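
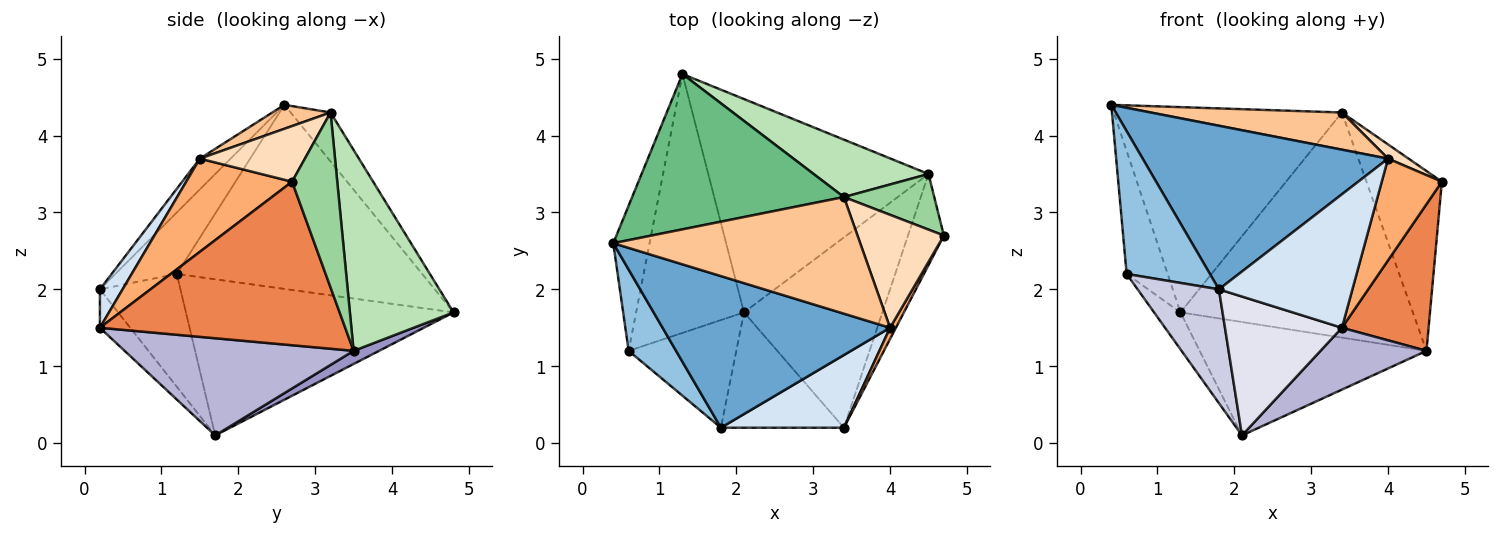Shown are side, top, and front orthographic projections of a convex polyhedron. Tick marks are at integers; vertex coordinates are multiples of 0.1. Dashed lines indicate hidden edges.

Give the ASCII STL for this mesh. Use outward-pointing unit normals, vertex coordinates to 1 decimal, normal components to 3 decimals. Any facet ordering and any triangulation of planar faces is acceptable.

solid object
 facet normal -0.092 -0.730 0.677
  outer loop
   vertex 4.0 1.5 3.7
   vertex 0.4 2.6 4.4
   vertex 1.8 0.2 2.0
  endloop
 endfacet
 facet normal -0.540 -0.731 0.416
  outer loop
   vertex 0.6 1.2 2.2
   vertex 1.8 0.2 2.0
   vertex 0.4 2.6 4.4
  endloop
 endfacet
 facet normal -0.968 0.162 -0.191
  outer loop
   vertex 0.6 1.2 2.2
   vertex 0.4 2.6 4.4
   vertex 1.3 4.8 1.7
  endloop
 endfacet
 facet normal 0.148 -0.869 0.473
  outer loop
   vertex 3.4 0.2 1.5
   vertex 4.0 1.5 3.7
   vertex 1.8 0.2 2.0
  endloop
 endfacet
 facet normal 0.923 -0.326 -0.203
  outer loop
   vertex 3.4 0.2 1.5
   vertex 4.5 3.5 1.2
   vertex 4.7 2.7 3.4
  endloop
 endfacet
 facet normal 0.868 -0.493 0.054
  outer loop
   vertex 3.4 0.2 1.5
   vertex 4.7 2.7 3.4
   vertex 4.0 1.5 3.7
  endloop
 endfacet
 facet normal 0.092 -0.302 0.949
  outer loop
   vertex 3.4 3.2 4.3
   vertex 0.4 2.6 4.4
   vertex 4.0 1.5 3.7
  endloop
 endfacet
 facet normal 0.538 -0.105 0.836
  outer loop
   vertex 3.4 3.2 4.3
   vertex 4.0 1.5 3.7
   vertex 4.7 2.7 3.4
  endloop
 endfacet
 facet normal -0.138 0.790 0.598
  outer loop
   vertex 3.4 3.2 4.3
   vertex 1.3 4.8 1.7
   vertex 0.4 2.6 4.4
  endloop
 endfacet
 facet normal 0.496 0.829 0.256
  outer loop
   vertex 3.4 3.2 4.3
   vertex 4.7 2.7 3.4
   vertex 4.5 3.5 1.2
  endloop
 endfacet
 facet normal 0.397 0.889 0.227
  outer loop
   vertex 3.4 3.2 4.3
   vertex 4.5 3.5 1.2
   vertex 1.3 4.8 1.7
  endloop
 endfacet
 facet normal -0.820 0.081 -0.567
  outer loop
   vertex 2.1 1.7 0.1
   vertex 0.6 1.2 2.2
   vertex 1.3 4.8 1.7
  endloop
 endfacet
 facet normal 0.053 0.469 -0.882
  outer loop
   vertex 2.1 1.7 0.1
   vertex 1.3 4.8 1.7
   vertex 4.5 3.5 1.2
  endloop
 endfacet
 facet normal 0.555 -0.257 -0.791
  outer loop
   vertex 2.1 1.7 0.1
   vertex 4.5 3.5 1.2
   vertex 3.4 0.2 1.5
  endloop
 endfacet
 facet normal -0.584 -0.590 -0.558
  outer loop
   vertex 2.1 1.7 0.1
   vertex 1.8 0.2 2.0
   vertex 0.6 1.2 2.2
  endloop
 endfacet
 facet normal -0.196 -0.754 -0.627
  outer loop
   vertex 2.1 1.7 0.1
   vertex 3.4 0.2 1.5
   vertex 1.8 0.2 2.0
  endloop
 endfacet
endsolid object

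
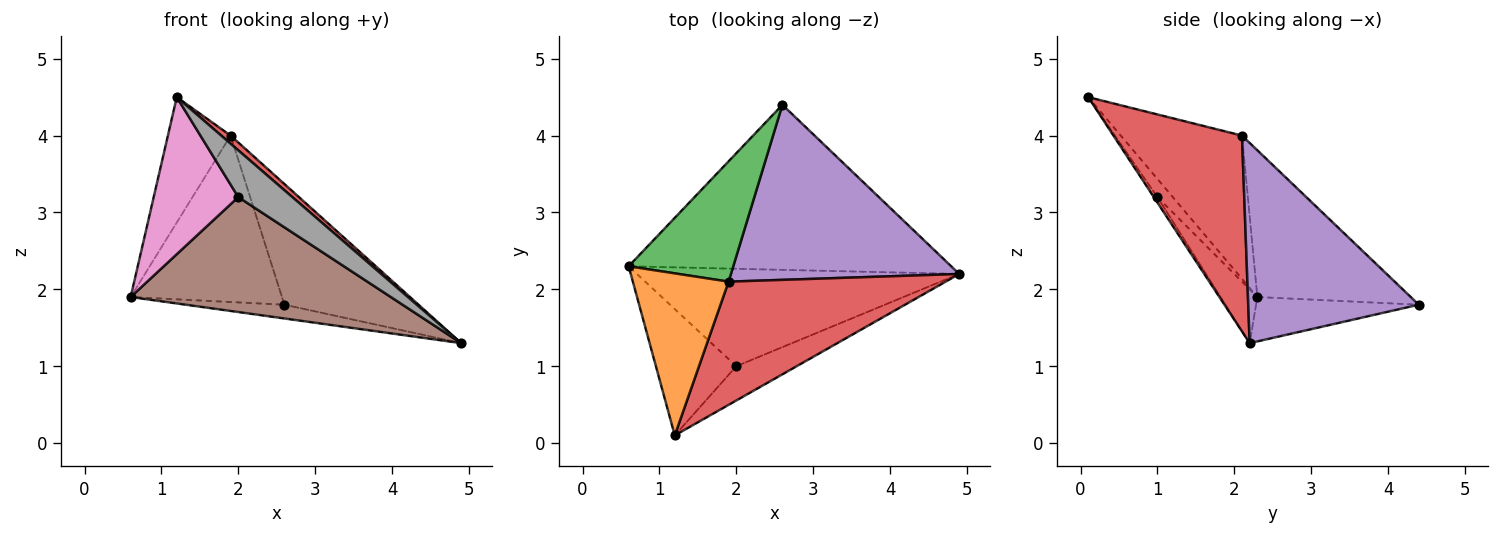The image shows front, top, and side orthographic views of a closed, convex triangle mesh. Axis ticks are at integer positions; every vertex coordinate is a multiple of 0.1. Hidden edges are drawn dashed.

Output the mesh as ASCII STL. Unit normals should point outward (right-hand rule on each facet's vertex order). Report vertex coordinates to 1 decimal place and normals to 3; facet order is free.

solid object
 facet normal -0.136 0.082 -0.987
  outer loop
   vertex 2.6 4.4 1.8
   vertex 4.9 2.2 1.3
   vertex 0.6 2.3 1.9
  endloop
 endfacet
 facet normal -0.764 0.395 0.510
  outer loop
   vertex 1.9 2.1 4.0
   vertex 0.6 2.3 1.9
   vertex 1.2 0.1 4.5
  endloop
 endfacet
 facet normal -0.635 0.626 0.453
  outer loop
   vertex 1.9 2.1 4.0
   vertex 2.6 4.4 1.8
   vertex 0.6 2.3 1.9
  endloop
 endfacet
 facet normal 0.669 -0.049 0.742
  outer loop
   vertex 1.9 2.1 4.0
   vertex 1.2 0.1 4.5
   vertex 4.9 2.2 1.3
  endloop
 endfacet
 facet normal 0.585 0.460 0.667
  outer loop
   vertex 1.9 2.1 4.0
   vertex 4.9 2.2 1.3
   vertex 2.6 4.4 1.8
  endloop
 endfacet
 facet normal -0.107 -0.758 -0.643
  outer loop
   vertex 2.0 1.0 3.2
   vertex 0.6 2.3 1.9
   vertex 4.9 2.2 1.3
  endloop
 endfacet
 facet normal -0.140 -0.772 -0.620
  outer loop
   vertex 2.0 1.0 3.2
   vertex 1.2 0.1 4.5
   vertex 0.6 2.3 1.9
  endloop
 endfacet
 facet normal -0.054 -0.805 -0.591
  outer loop
   vertex 2.0 1.0 3.2
   vertex 4.9 2.2 1.3
   vertex 1.2 0.1 4.5
  endloop
 endfacet
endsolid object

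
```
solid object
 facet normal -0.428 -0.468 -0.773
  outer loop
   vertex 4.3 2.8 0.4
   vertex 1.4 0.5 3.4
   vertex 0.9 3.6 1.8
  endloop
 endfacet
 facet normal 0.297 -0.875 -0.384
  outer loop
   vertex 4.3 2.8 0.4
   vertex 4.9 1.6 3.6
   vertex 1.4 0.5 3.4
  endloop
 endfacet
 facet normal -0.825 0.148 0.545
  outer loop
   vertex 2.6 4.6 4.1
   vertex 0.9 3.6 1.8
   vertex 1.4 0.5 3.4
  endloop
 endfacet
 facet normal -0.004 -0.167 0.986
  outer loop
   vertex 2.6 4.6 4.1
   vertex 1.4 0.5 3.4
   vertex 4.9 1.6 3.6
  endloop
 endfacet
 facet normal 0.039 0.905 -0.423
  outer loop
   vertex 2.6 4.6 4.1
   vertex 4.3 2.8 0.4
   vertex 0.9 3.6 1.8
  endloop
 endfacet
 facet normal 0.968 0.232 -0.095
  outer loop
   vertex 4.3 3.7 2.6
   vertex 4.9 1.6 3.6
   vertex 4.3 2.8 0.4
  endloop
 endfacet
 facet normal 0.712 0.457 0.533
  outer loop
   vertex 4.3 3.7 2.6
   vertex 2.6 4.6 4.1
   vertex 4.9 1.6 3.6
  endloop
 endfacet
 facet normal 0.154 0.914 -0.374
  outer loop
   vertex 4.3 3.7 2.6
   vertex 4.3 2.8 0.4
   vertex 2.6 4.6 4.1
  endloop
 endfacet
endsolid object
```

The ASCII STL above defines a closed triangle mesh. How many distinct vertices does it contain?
6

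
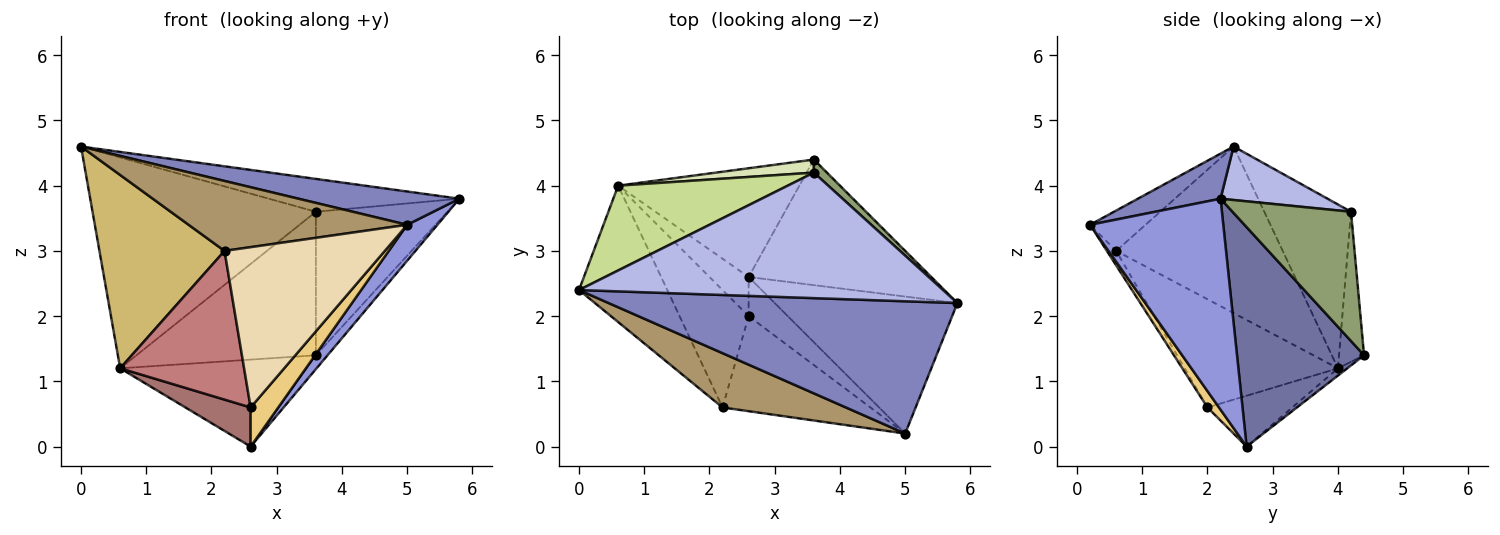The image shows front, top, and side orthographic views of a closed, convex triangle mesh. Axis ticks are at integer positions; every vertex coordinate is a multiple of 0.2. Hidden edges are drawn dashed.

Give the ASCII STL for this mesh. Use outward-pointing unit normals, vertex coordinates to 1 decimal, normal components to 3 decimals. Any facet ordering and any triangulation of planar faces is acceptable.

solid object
 facet normal 0.767 0.070 -0.638
  outer loop
   vertex 2.6 2.6 0.0
   vertex 3.6 4.4 1.4
   vertex 5.8 2.2 3.8
  endloop
 endfacet
 facet normal 0.124 -0.242 0.962
  outer loop
   vertex 5.0 0.2 3.4
   vertex 5.8 2.2 3.8
   vertex 0.0 2.4 4.6
  endloop
 endfacet
 facet normal 0.745 -0.169 -0.645
  outer loop
   vertex 5.0 0.2 3.4
   vertex 2.6 2.6 0.0
   vertex 5.8 2.2 3.8
  endloop
 endfacet
 facet normal 0.141 0.251 0.958
  outer loop
   vertex 3.6 4.2 3.6
   vertex 0.0 2.4 4.6
   vertex 5.8 2.2 3.8
  endloop
 endfacet
 facet normal 0.668 0.741 0.067
  outer loop
   vertex 3.6 4.2 3.6
   vertex 5.8 2.2 3.8
   vertex 3.6 4.4 1.4
  endloop
 endfacet
 facet normal -0.031 0.624 -0.780
  outer loop
   vertex 0.6 4.0 1.2
   vertex 3.6 4.4 1.4
   vertex 2.6 2.6 0.0
  endloop
 endfacet
 facet normal -0.339 0.873 0.351
  outer loop
   vertex 0.6 4.0 1.2
   vertex 0.0 2.4 4.6
   vertex 3.6 4.2 3.6
  endloop
 endfacet
 facet normal -0.138 0.986 0.090
  outer loop
   vertex 0.6 4.0 1.2
   vertex 3.6 4.2 3.6
   vertex 3.6 4.4 1.4
  endloop
 endfacet
 facet normal -0.197 -0.775 0.601
  outer loop
   vertex 2.2 0.6 3.0
   vertex 5.0 0.2 3.4
   vertex 0.0 2.4 4.6
  endloop
 endfacet
 facet normal -0.736 -0.553 -0.390
  outer loop
   vertex 2.2 0.6 3.0
   vertex 0.0 2.4 4.6
   vertex 0.6 4.0 1.2
  endloop
 endfacet
 facet normal 0.283 -0.678 -0.678
  outer loop
   vertex 2.6 2.0 0.6
   vertex 2.6 2.6 0.0
   vertex 5.0 0.2 3.4
  endloop
 endfacet
 facet normal -0.050 -0.859 -0.509
  outer loop
   vertex 2.6 2.0 0.6
   vertex 5.0 0.2 3.4
   vertex 2.2 0.6 3.0
  endloop
 endfacet
 facet normal -0.677 -0.521 -0.521
  outer loop
   vertex 2.6 2.0 0.6
   vertex 0.6 4.0 1.2
   vertex 2.6 2.6 0.0
  endloop
 endfacet
 facet normal -0.697 -0.563 -0.445
  outer loop
   vertex 2.6 2.0 0.6
   vertex 2.2 0.6 3.0
   vertex 0.6 4.0 1.2
  endloop
 endfacet
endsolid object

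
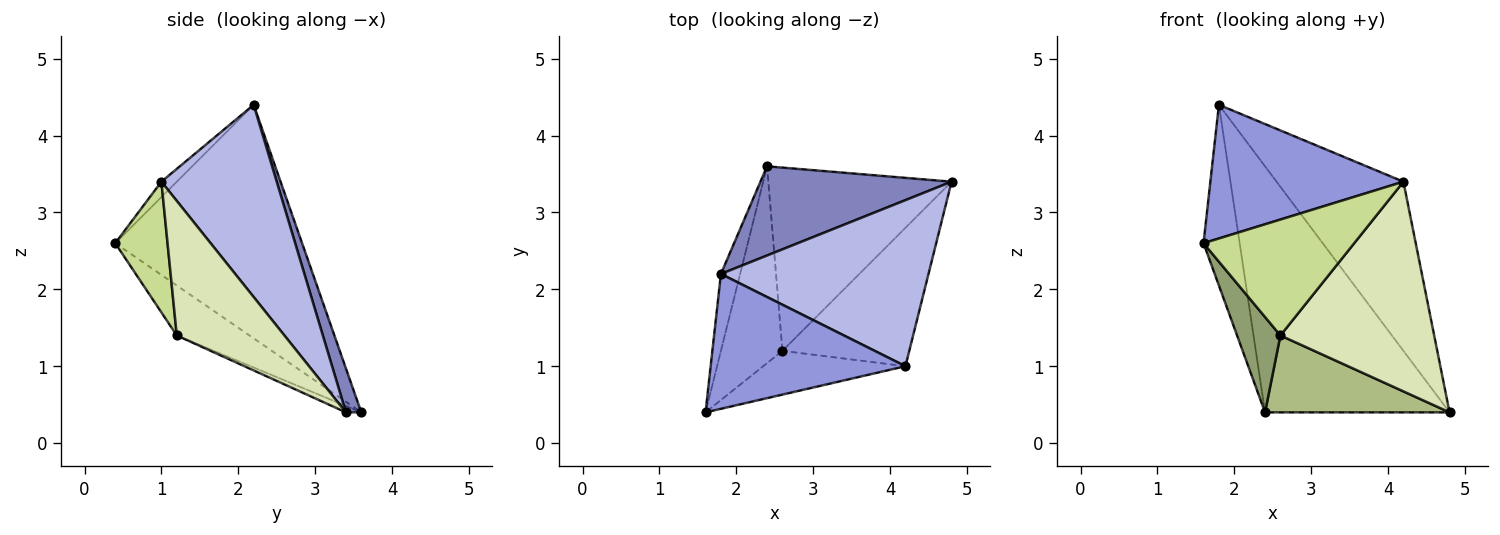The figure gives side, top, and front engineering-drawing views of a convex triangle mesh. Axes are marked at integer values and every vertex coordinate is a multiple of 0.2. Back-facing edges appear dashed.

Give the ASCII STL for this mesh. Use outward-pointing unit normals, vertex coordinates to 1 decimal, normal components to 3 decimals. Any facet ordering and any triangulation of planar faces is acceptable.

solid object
 facet normal -0.979 0.189 -0.081
  outer loop
   vertex 1.8 2.2 4.4
   vertex 2.4 3.6 0.4
   vertex 1.6 0.4 2.6
  endloop
 endfacet
 facet normal 0.078 0.937 0.340
  outer loop
   vertex 1.8 2.2 4.4
   vertex 4.8 3.4 0.4
   vertex 2.4 3.6 0.4
  endloop
 endfacet
 facet normal -0.056 -0.703 0.709
  outer loop
   vertex 4.2 1.0 3.4
   vertex 1.8 2.2 4.4
   vertex 1.6 0.4 2.6
  endloop
 endfacet
 facet normal 0.544 0.599 0.588
  outer loop
   vertex 4.2 1.0 3.4
   vertex 4.8 3.4 0.4
   vertex 1.8 2.2 4.4
  endloop
 endfacet
 facet normal -0.590 -0.352 -0.726
  outer loop
   vertex 2.6 1.2 1.4
   vertex 1.6 0.4 2.6
   vertex 2.4 3.6 0.4
  endloop
 endfacet
 facet normal -0.032 -0.387 -0.922
  outer loop
   vertex 2.6 1.2 1.4
   vertex 2.4 3.6 0.4
   vertex 4.8 3.4 0.4
  endloop
 endfacet
 facet normal 0.309 -0.890 -0.336
  outer loop
   vertex 2.6 1.2 1.4
   vertex 4.2 1.0 3.4
   vertex 1.6 0.4 2.6
  endloop
 endfacet
 facet normal 0.504 -0.721 -0.476
  outer loop
   vertex 2.6 1.2 1.4
   vertex 4.8 3.4 0.4
   vertex 4.2 1.0 3.4
  endloop
 endfacet
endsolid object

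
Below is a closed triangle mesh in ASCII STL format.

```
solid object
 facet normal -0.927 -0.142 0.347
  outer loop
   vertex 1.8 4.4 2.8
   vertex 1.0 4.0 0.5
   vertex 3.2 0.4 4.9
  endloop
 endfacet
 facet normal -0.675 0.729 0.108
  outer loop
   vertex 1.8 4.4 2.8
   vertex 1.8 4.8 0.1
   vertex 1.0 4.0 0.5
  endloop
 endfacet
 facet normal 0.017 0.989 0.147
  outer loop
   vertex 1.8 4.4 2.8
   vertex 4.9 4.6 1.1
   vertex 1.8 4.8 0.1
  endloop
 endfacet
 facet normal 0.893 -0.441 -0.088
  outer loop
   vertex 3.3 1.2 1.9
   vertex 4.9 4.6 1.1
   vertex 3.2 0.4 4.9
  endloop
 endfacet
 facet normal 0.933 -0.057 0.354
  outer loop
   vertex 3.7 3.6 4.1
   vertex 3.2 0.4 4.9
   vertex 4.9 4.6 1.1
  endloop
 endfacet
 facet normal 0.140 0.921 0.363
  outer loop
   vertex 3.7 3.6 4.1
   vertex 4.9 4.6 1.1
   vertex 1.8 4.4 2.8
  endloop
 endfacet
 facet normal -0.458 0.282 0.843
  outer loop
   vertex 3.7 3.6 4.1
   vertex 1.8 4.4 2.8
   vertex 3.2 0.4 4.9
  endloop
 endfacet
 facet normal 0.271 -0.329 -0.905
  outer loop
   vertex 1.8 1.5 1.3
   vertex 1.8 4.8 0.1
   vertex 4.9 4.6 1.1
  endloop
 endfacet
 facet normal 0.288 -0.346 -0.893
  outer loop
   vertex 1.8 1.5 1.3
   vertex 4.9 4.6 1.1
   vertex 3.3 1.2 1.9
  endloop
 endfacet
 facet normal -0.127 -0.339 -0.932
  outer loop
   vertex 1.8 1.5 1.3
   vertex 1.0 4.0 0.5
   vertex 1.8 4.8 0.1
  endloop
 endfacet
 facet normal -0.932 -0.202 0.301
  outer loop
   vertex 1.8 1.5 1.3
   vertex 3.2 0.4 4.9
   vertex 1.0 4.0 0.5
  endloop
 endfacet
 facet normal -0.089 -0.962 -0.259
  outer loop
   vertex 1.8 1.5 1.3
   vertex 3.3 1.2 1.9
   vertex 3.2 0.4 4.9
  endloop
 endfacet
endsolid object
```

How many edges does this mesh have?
18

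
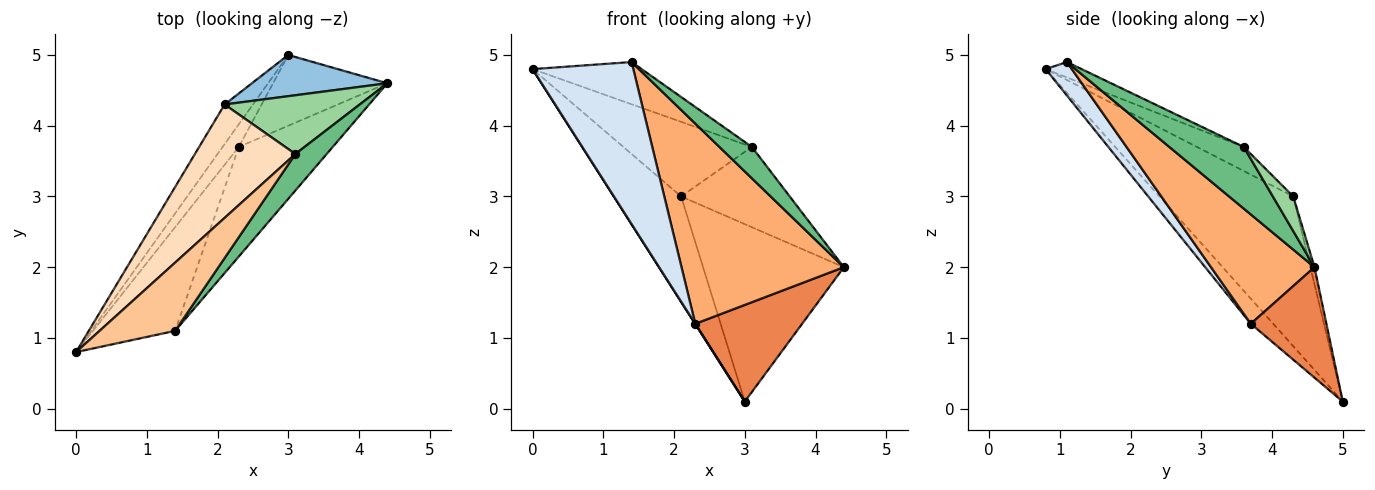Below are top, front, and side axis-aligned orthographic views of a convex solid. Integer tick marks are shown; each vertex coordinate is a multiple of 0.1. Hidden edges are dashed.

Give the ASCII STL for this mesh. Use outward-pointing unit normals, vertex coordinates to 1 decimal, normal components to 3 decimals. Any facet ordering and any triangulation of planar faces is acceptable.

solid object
 facet normal -0.881 0.443 -0.166
  outer loop
   vertex 2.1 4.3 3.0
   vertex 3.0 5.0 0.1
   vertex 0.0 0.8 4.8
  endloop
 endfacet
 facet normal -0.029 0.974 0.226
  outer loop
   vertex 2.1 4.3 3.0
   vertex 4.4 4.6 2.0
   vertex 3.0 5.0 0.1
  endloop
 endfacet
 facet normal -0.841 -0.006 -0.542
  outer loop
   vertex 2.3 3.7 1.2
   vertex 0.0 0.8 4.8
   vertex 3.0 5.0 0.1
  endloop
 endfacet
 facet normal 0.214 -0.823 -0.526
  outer loop
   vertex 2.3 3.7 1.2
   vertex 1.4 1.1 4.9
   vertex 0.0 0.8 4.8
  endloop
 endfacet
 facet normal 0.496 -0.701 -0.513
  outer loop
   vertex 2.3 3.7 1.2
   vertex 3.0 5.0 0.1
   vertex 4.4 4.6 2.0
  endloop
 endfacet
 facet normal 0.488 -0.766 -0.419
  outer loop
   vertex 2.3 3.7 1.2
   vertex 4.4 4.6 2.0
   vertex 1.4 1.1 4.9
  endloop
 endfacet
 facet normal -0.171 0.518 0.838
  outer loop
   vertex 3.1 3.6 3.7
   vertex 0.0 0.8 4.8
   vertex 1.4 1.1 4.9
  endloop
 endfacet
 facet normal -0.196 0.539 0.819
  outer loop
   vertex 3.1 3.6 3.7
   vertex 2.1 4.3 3.0
   vertex 0.0 0.8 4.8
  endloop
 endfacet
 facet normal 0.831 -0.362 0.422
  outer loop
   vertex 3.1 3.6 3.7
   vertex 1.4 1.1 4.9
   vertex 4.4 4.6 2.0
  endloop
 endfacet
 facet normal 0.150 0.798 0.584
  outer loop
   vertex 3.1 3.6 3.7
   vertex 4.4 4.6 2.0
   vertex 2.1 4.3 3.0
  endloop
 endfacet
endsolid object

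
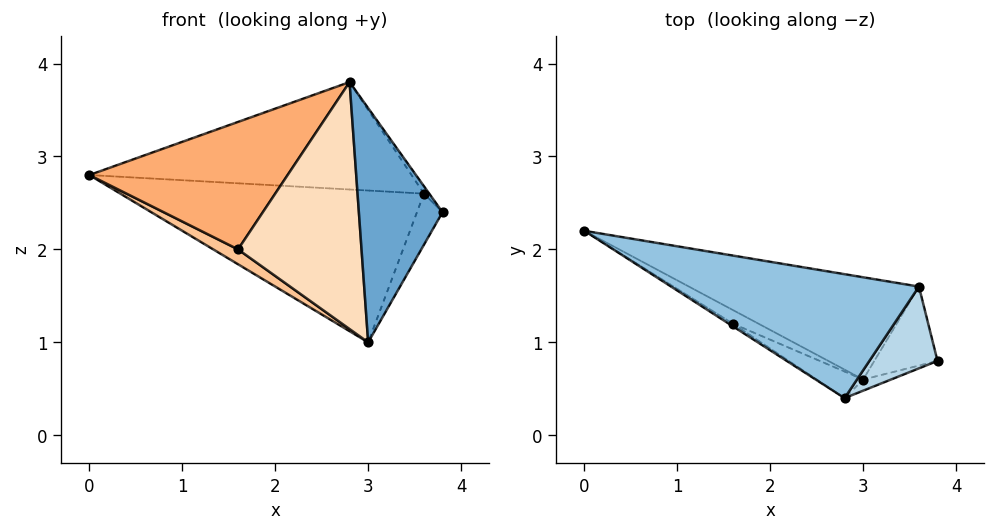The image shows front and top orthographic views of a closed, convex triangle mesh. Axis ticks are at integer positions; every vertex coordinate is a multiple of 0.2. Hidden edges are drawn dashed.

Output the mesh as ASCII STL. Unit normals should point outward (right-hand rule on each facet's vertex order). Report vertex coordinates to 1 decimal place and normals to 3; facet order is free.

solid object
 facet normal 0.316 -0.948 -0.045
  outer loop
   vertex 3.0 0.6 1.0
   vertex 3.8 0.8 2.4
   vertex 2.8 0.4 3.8
  endloop
 endfacet
 facet normal 0.149 0.648 0.747
  outer loop
   vertex 3.6 1.6 2.6
   vertex 0.0 2.2 2.8
   vertex 2.8 0.4 3.8
  endloop
 endfacet
 facet normal 0.805 0.054 0.591
  outer loop
   vertex 3.6 1.6 2.6
   vertex 2.8 0.4 3.8
   vertex 3.8 0.8 2.4
  endloop
 endfacet
 facet normal 0.107 0.825 -0.555
  outer loop
   vertex 3.6 1.6 2.6
   vertex 3.0 0.6 1.0
   vertex 0.0 2.2 2.8
  endloop
 endfacet
 facet normal 0.800 0.326 -0.504
  outer loop
   vertex 3.6 1.6 2.6
   vertex 3.8 0.8 2.4
   vertex 3.0 0.6 1.0
  endloop
 endfacet
 facet normal -0.536 -0.844 -0.018
  outer loop
   vertex 1.6 1.2 2.0
   vertex 2.8 0.4 3.8
   vertex 0.0 2.2 2.8
  endloop
 endfacet
 facet normal -0.624 -0.576 -0.528
  outer loop
   vertex 1.6 1.2 2.0
   vertex 0.0 2.2 2.8
   vertex 3.0 0.6 1.0
  endloop
 endfacet
 facet normal -0.449 -0.888 -0.096
  outer loop
   vertex 1.6 1.2 2.0
   vertex 3.0 0.6 1.0
   vertex 2.8 0.4 3.8
  endloop
 endfacet
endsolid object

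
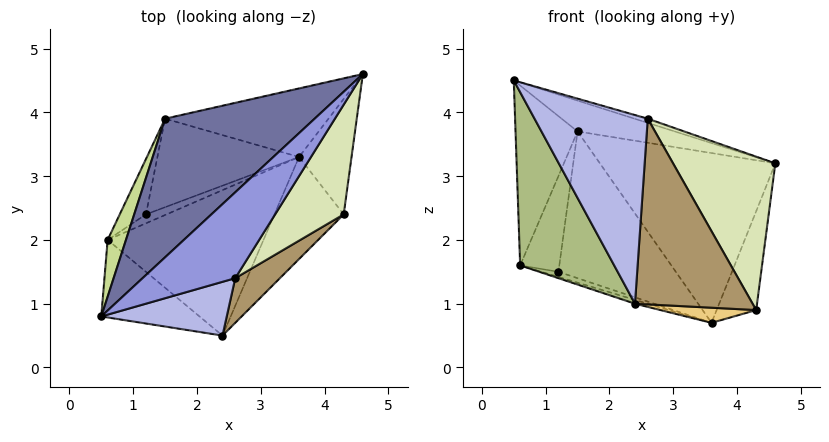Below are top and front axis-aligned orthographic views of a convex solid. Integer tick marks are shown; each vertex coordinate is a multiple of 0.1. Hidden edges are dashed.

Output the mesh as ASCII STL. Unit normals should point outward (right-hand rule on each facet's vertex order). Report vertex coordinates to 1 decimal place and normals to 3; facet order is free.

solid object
 facet normal 0.108 0.216 0.970
  outer loop
   vertex 1.5 3.9 3.7
   vertex 0.5 0.8 4.5
   vertex 4.6 4.6 3.2
  endloop
 endfacet
 facet normal -0.260 0.895 -0.361
  outer loop
   vertex 1.5 3.9 3.7
   vertex 4.6 4.6 3.2
   vertex 3.6 3.3 0.7
  endloop
 endfacet
 facet normal 0.262 0.047 0.964
  outer loop
   vertex 2.6 1.4 3.9
   vertex 4.6 4.6 3.2
   vertex 0.5 0.8 4.5
  endloop
 endfacet
 facet normal 0.333 -0.907 0.258
  outer loop
   vertex 2.6 1.4 3.9
   vertex 0.5 0.8 4.5
   vertex 2.4 0.5 1.0
  endloop
 endfacet
 facet normal -0.297 0.025 -0.954
  outer loop
   vertex 0.6 2.0 1.6
   vertex 3.6 3.3 0.7
   vertex 2.4 0.5 1.0
  endloop
 endfacet
 facet normal -0.668 -0.679 -0.304
  outer loop
   vertex 0.6 2.0 1.6
   vertex 2.4 0.5 1.0
   vertex 0.5 0.8 4.5
  endloop
 endfacet
 facet normal -0.938 0.330 0.104
  outer loop
   vertex 0.6 2.0 1.6
   vertex 0.5 0.8 4.5
   vertex 1.5 3.9 3.7
  endloop
 endfacet
 facet normal 0.833 -0.450 0.322
  outer loop
   vertex 4.3 2.4 0.9
   vertex 4.6 4.6 3.2
   vertex 2.6 1.4 3.9
  endloop
 endfacet
 facet normal 0.702 -0.693 0.167
  outer loop
   vertex 4.3 2.4 0.9
   vertex 2.6 1.4 3.9
   vertex 2.4 0.5 1.0
  endloop
 endfacet
 facet normal 0.725 0.448 -0.523
  outer loop
   vertex 4.3 2.4 0.9
   vertex 3.6 3.3 0.7
   vertex 4.6 4.6 3.2
  endloop
 endfacet
 facet normal 0.094 -0.146 -0.985
  outer loop
   vertex 4.3 2.4 0.9
   vertex 2.4 0.5 1.0
   vertex 3.6 3.3 0.7
  endloop
 endfacet
 facet normal -0.442 0.768 -0.463
  outer loop
   vertex 1.2 2.4 1.5
   vertex 1.5 3.9 3.7
   vertex 3.6 3.3 0.7
  endloop
 endfacet
 facet normal -0.429 0.448 -0.784
  outer loop
   vertex 1.2 2.4 1.5
   vertex 3.6 3.3 0.7
   vertex 0.6 2.0 1.6
  endloop
 endfacet
 facet normal -0.551 0.722 -0.417
  outer loop
   vertex 1.2 2.4 1.5
   vertex 0.6 2.0 1.6
   vertex 1.5 3.9 3.7
  endloop
 endfacet
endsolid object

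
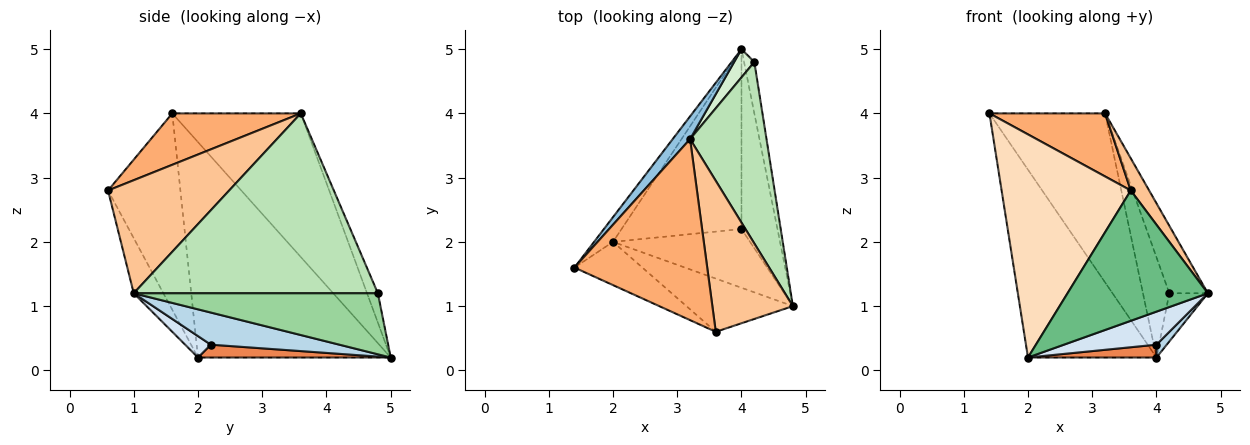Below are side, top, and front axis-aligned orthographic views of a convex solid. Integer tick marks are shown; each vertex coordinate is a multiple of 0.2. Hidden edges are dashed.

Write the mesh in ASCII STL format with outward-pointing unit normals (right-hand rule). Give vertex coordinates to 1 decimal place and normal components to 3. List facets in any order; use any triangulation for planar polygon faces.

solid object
 facet normal -0.830 0.553 -0.073
  outer loop
   vertex 2.0 2.0 0.2
   vertex 1.4 1.6 4.0
   vertex 4.0 5.0 0.2
  endloop
 endfacet
 facet normal -0.740 0.666 0.090
  outer loop
   vertex 3.2 3.6 4.0
   vertex 4.0 5.0 0.2
   vertex 1.4 1.6 4.0
  endloop
 endfacet
 facet normal 0.665 -0.053 -0.745
  outer loop
   vertex 4.0 2.2 0.4
   vertex 4.0 5.0 0.2
   vertex 4.8 1.0 1.2
  endloop
 endfacet
 facet normal 0.135 -0.486 -0.864
  outer loop
   vertex 4.0 2.2 0.4
   vertex 4.8 1.0 1.2
   vertex 2.0 2.0 0.2
  endloop
 endfacet
 facet normal 0.106 -0.071 -0.992
  outer loop
   vertex 4.0 2.2 0.4
   vertex 2.0 2.0 0.2
   vertex 4.0 5.0 0.2
  endloop
 endfacet
 facet normal 0.343 -0.309 0.887
  outer loop
   vertex 3.6 0.6 2.8
   vertex 3.2 3.6 4.0
   vertex 1.4 1.6 4.0
  endloop
 endfacet
 facet normal 0.808 -0.122 0.576
  outer loop
   vertex 3.6 0.6 2.8
   vertex 4.8 1.0 1.2
   vertex 3.2 3.6 4.0
  endloop
 endfacet
 facet normal -0.482 -0.860 -0.167
  outer loop
   vertex 3.6 0.6 2.8
   vertex 1.4 1.6 4.0
   vertex 2.0 2.0 0.2
  endloop
 endfacet
 facet normal -0.192 -0.909 -0.371
  outer loop
   vertex 3.6 0.6 2.8
   vertex 2.0 2.0 0.2
   vertex 4.8 1.0 1.2
  endloop
 endfacet
 facet normal 0.974 0.154 -0.164
  outer loop
   vertex 4.2 4.8 1.2
   vertex 4.8 1.0 1.2
   vertex 4.0 5.0 0.2
  endloop
 endfacet
 facet normal 0.911 0.144 0.387
  outer loop
   vertex 4.2 4.8 1.2
   vertex 3.2 3.6 4.0
   vertex 4.8 1.0 1.2
  endloop
 endfacet
 facet normal -0.367 0.895 0.252
  outer loop
   vertex 4.2 4.8 1.2
   vertex 4.0 5.0 0.2
   vertex 3.2 3.6 4.0
  endloop
 endfacet
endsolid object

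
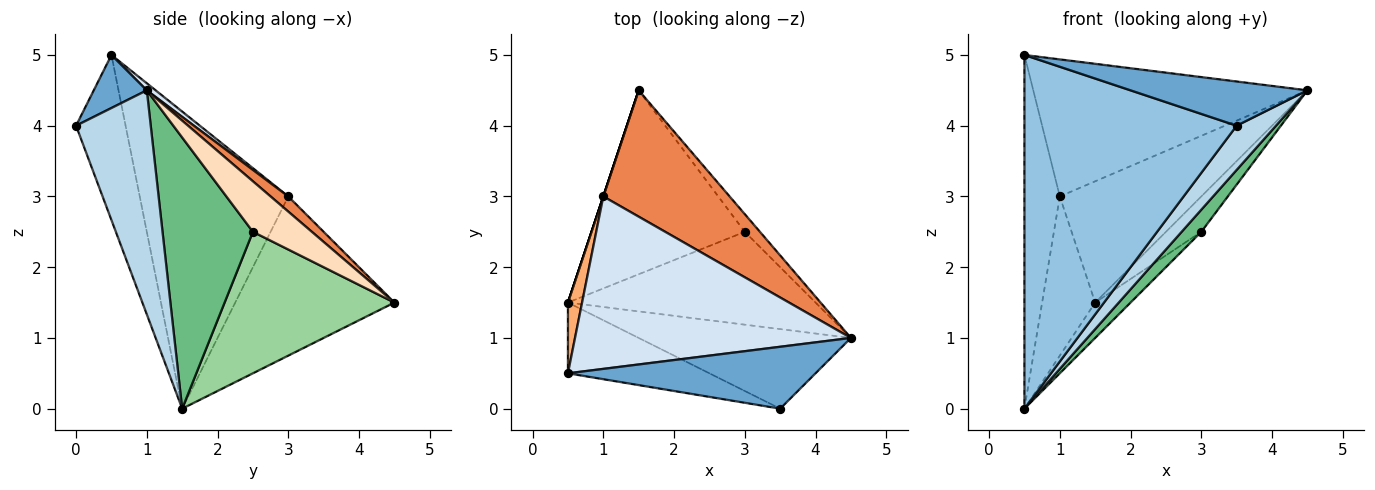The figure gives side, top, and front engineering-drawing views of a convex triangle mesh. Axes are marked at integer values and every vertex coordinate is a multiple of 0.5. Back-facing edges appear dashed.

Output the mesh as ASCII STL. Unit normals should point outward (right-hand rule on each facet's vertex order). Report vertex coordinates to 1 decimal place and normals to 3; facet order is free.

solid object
 facet normal 0.172 -0.573 0.802
  outer loop
   vertex 3.5 0.0 4.0
   vertex 4.5 1.0 4.5
   vertex 0.5 0.5 5.0
  endloop
 endfacet
 facet normal -0.223 -0.956 -0.191
  outer loop
   vertex 3.5 0.0 4.0
   vertex 0.5 0.5 5.0
   vertex 0.5 1.5 0.0
  endloop
 endfacet
 facet normal 0.678 -0.357 -0.642
  outer loop
   vertex 3.5 0.0 4.0
   vertex 0.5 1.5 0.0
   vertex 4.5 1.0 4.5
  endloop
 endfacet
 facet normal 0.020 0.622 0.783
  outer loop
   vertex 1.0 3.0 3.0
   vertex 0.5 0.5 5.0
   vertex 4.5 1.0 4.5
  endloop
 endfacet
 facet normal 0.086 0.690 0.719
  outer loop
   vertex 1.0 3.0 3.0
   vertex 4.5 1.0 4.5
   vertex 1.5 4.5 1.5
  endloop
 endfacet
 facet normal -0.972 0.231 0.046
  outer loop
   vertex 1.0 3.0 3.0
   vertex 0.5 1.5 0.0
   vertex 0.5 0.5 5.0
  endloop
 endfacet
 facet normal -0.949 0.316 0.000
  outer loop
   vertex 1.0 3.0 3.0
   vertex 1.5 4.5 1.5
   vertex 0.5 1.5 0.0
  endloop
 endfacet
 facet normal 0.830 0.498 -0.249
  outer loop
   vertex 3.0 2.5 2.5
   vertex 1.5 4.5 1.5
   vertex 4.5 1.0 4.5
  endloop
 endfacet
 facet normal 0.729 -0.159 -0.666
  outer loop
   vertex 3.0 2.5 2.5
   vertex 4.5 1.0 4.5
   vertex 0.5 1.5 0.0
  endloop
 endfacet
 facet normal 0.672 0.140 -0.728
  outer loop
   vertex 3.0 2.5 2.5
   vertex 0.5 1.5 0.0
   vertex 1.5 4.5 1.5
  endloop
 endfacet
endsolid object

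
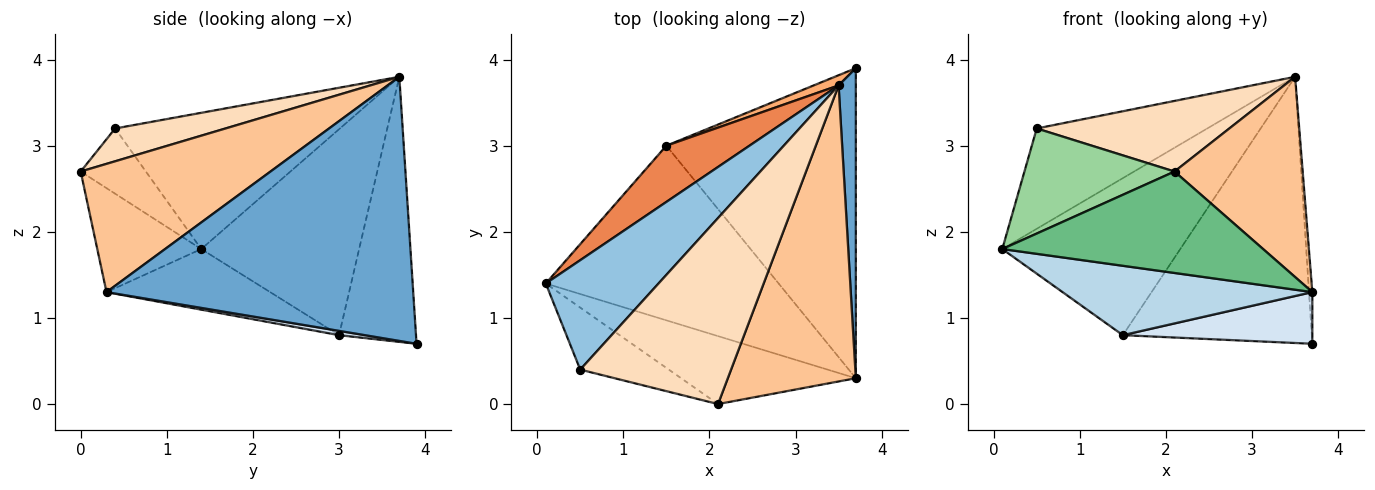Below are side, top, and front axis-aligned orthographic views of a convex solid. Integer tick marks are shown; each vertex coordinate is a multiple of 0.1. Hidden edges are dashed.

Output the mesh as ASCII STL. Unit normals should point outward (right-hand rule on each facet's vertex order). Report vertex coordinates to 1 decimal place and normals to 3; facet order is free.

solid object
 facet normal 0.998 0.011 0.065
  outer loop
   vertex 3.5 3.7 3.8
   vertex 3.7 0.3 1.3
   vertex 3.7 3.9 0.7
  endloop
 endfacet
 facet normal -0.665 0.505 0.550
  outer loop
   vertex 0.5 0.4 3.2
   vertex 3.5 3.7 3.8
   vertex 0.1 1.4 1.8
  endloop
 endfacet
 facet normal -0.235 -0.359 -0.903
  outer loop
   vertex 1.5 3.0 0.8
   vertex 3.7 0.3 1.3
   vertex 0.1 1.4 1.8
  endloop
 endfacet
 facet normal 0.022 -0.164 -0.986
  outer loop
   vertex 1.5 3.0 0.8
   vertex 3.7 3.9 0.7
   vertex 3.7 0.3 1.3
  endloop
 endfacet
 facet normal -0.641 0.723 0.259
  outer loop
   vertex 1.5 3.0 0.8
   vertex 0.1 1.4 1.8
   vertex 3.5 3.7 3.8
  endloop
 endfacet
 facet normal -0.377 0.926 0.035
  outer loop
   vertex 1.5 3.0 0.8
   vertex 3.5 3.7 3.8
   vertex 3.7 3.9 0.7
  endloop
 endfacet
 facet normal 0.639 -0.431 0.637
  outer loop
   vertex 2.1 0.0 2.7
   vertex 3.7 0.3 1.3
   vertex 3.5 3.7 3.8
  endloop
 endfacet
 facet normal 0.199 -0.348 0.916
  outer loop
   vertex 2.1 0.0 2.7
   vertex 3.5 3.7 3.8
   vertex 0.5 0.4 3.2
  endloop
 endfacet
 facet normal -0.314 -0.789 -0.528
  outer loop
   vertex 2.1 0.0 2.7
   vertex 0.1 1.4 1.8
   vertex 3.7 0.3 1.3
  endloop
 endfacet
 facet normal -0.350 -0.807 -0.476
  outer loop
   vertex 2.1 0.0 2.7
   vertex 0.5 0.4 3.2
   vertex 0.1 1.4 1.8
  endloop
 endfacet
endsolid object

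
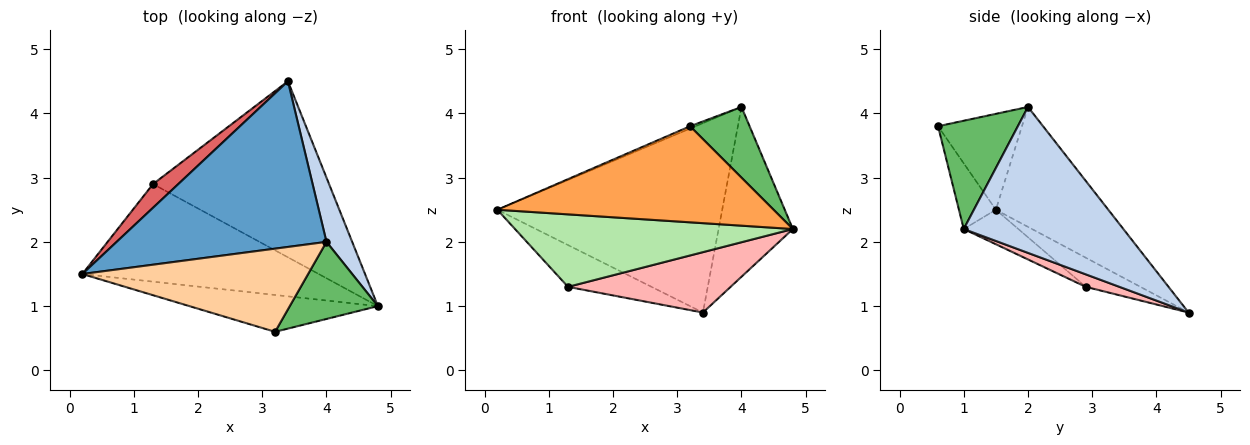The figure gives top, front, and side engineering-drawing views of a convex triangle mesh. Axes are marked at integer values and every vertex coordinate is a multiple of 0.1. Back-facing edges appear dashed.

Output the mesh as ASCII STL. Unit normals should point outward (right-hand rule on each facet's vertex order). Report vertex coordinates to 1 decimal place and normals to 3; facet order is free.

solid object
 facet normal -0.352 0.704 0.616
  outer loop
   vertex 4.0 2.0 4.1
   vertex 3.4 4.5 0.9
   vertex 0.2 1.5 2.5
  endloop
 endfacet
 facet normal 0.895 0.417 0.158
  outer loop
   vertex 4.0 2.0 4.1
   vertex 4.8 1.0 2.2
   vertex 3.4 4.5 0.9
  endloop
 endfacet
 facet normal -0.124 -0.926 -0.355
  outer loop
   vertex 3.2 0.6 3.8
   vertex 0.2 1.5 2.5
   vertex 4.8 1.0 2.2
  endloop
 endfacet
 facet normal -0.391 0.026 0.920
  outer loop
   vertex 3.2 0.6 3.8
   vertex 4.0 2.0 4.1
   vertex 0.2 1.5 2.5
  endloop
 endfacet
 facet normal 0.671 -0.501 0.546
  outer loop
   vertex 3.2 0.6 3.8
   vertex 4.8 1.0 2.2
   vertex 4.0 2.0 4.1
  endloop
 endfacet
 facet normal -0.116 -0.592 -0.797
  outer loop
   vertex 1.3 2.9 1.3
   vertex 4.8 1.0 2.2
   vertex 0.2 1.5 2.5
  endloop
 endfacet
 facet normal -0.494 0.756 0.429
  outer loop
   vertex 1.3 2.9 1.3
   vertex 0.2 1.5 2.5
   vertex 3.4 4.5 0.9
  endloop
 endfacet
 facet normal 0.067 -0.324 -0.944
  outer loop
   vertex 1.3 2.9 1.3
   vertex 3.4 4.5 0.9
   vertex 4.8 1.0 2.2
  endloop
 endfacet
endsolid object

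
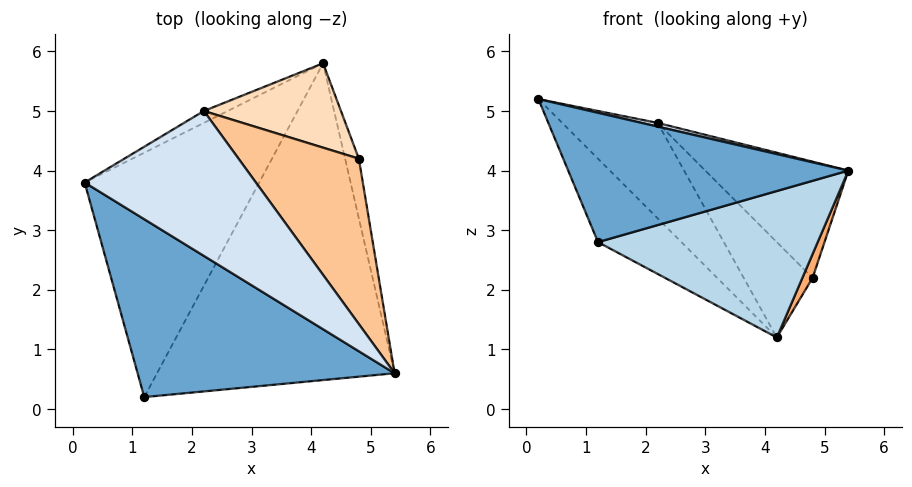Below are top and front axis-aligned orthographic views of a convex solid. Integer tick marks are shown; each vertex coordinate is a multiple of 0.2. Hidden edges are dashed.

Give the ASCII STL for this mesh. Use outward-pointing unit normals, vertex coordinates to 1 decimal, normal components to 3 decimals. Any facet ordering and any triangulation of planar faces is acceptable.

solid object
 facet normal -0.173 -0.579 0.797
  outer loop
   vertex 1.2 0.2 2.8
   vertex 5.4 0.6 4.0
   vertex 0.2 3.8 5.2
  endloop
 endfacet
 facet normal -0.742 0.217 -0.634
  outer loop
   vertex 1.2 0.2 2.8
   vertex 0.2 3.8 5.2
   vertex 4.2 5.8 1.2
  endloop
 endfacet
 facet normal 0.287 -0.402 -0.870
  outer loop
   vertex 1.2 0.2 2.8
   vertex 4.2 5.8 1.2
   vertex 5.4 0.6 4.0
  endloop
 endfacet
 facet normal 0.210 -0.025 0.977
  outer loop
   vertex 2.2 5.0 4.8
   vertex 0.2 3.8 5.2
   vertex 5.4 0.6 4.0
  endloop
 endfacet
 facet normal -0.527 0.843 -0.105
  outer loop
   vertex 2.2 5.0 4.8
   vertex 4.2 5.8 1.2
   vertex 0.2 3.8 5.2
  endloop
 endfacet
 facet normal 0.487 -0.324 -0.811
  outer loop
   vertex 4.8 4.2 2.2
   vertex 5.4 0.6 4.0
   vertex 4.2 5.8 1.2
  endloop
 endfacet
 facet normal 0.705 0.408 0.580
  outer loop
   vertex 4.8 4.2 2.2
   vertex 2.2 5.0 4.8
   vertex 5.4 0.6 4.0
  endloop
 endfacet
 facet normal 0.666 0.559 0.494
  outer loop
   vertex 4.8 4.2 2.2
   vertex 4.2 5.8 1.2
   vertex 2.2 5.0 4.8
  endloop
 endfacet
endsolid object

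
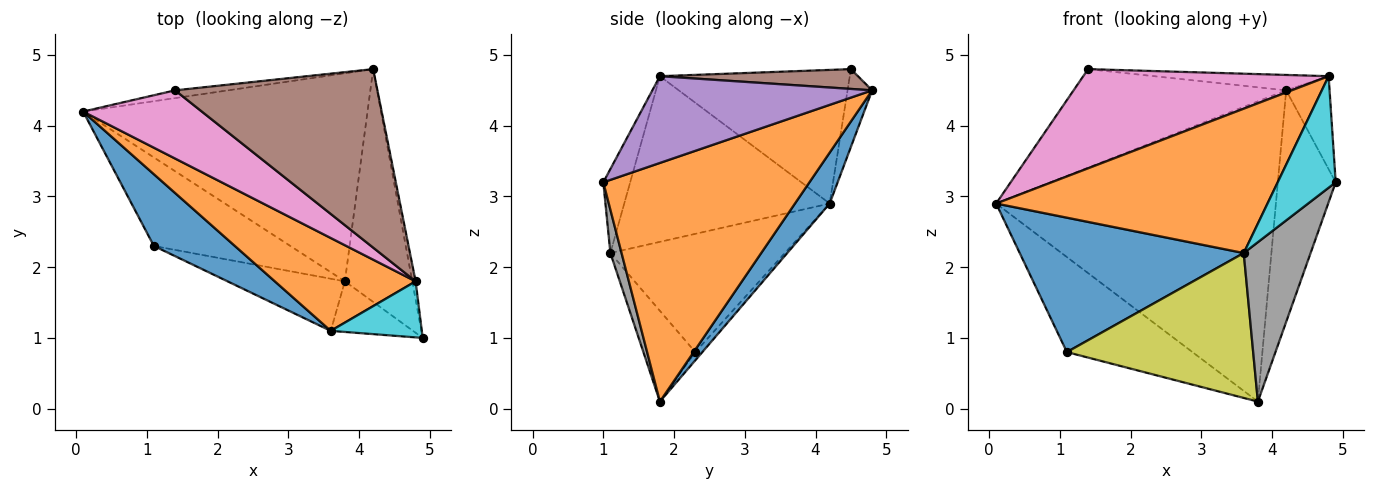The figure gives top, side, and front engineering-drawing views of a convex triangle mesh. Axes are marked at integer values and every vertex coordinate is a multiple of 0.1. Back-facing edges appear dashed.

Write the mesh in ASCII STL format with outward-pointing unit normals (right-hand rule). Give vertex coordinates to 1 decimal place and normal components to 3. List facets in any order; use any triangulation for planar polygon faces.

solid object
 facet normal 0.102 0.818 -0.567
  outer loop
   vertex 3.8 1.8 0.1
   vertex 0.1 4.2 2.9
   vertex 4.2 4.8 4.5
  endloop
 endfacet
 facet normal 0.929 0.261 -0.262
  outer loop
   vertex 3.8 1.8 0.1
   vertex 4.2 4.8 4.5
   vertex 4.9 1.0 3.2
  endloop
 endfacet
 facet normal -0.114 0.990 -0.078
  outer loop
   vertex 1.4 4.5 4.8
   vertex 4.2 4.8 4.5
   vertex 0.1 4.2 2.9
  endloop
 endfacet
 facet normal -0.041 0.731 -0.681
  outer loop
   vertex 1.1 2.3 0.8
   vertex 0.1 4.2 2.9
   vertex 3.8 1.8 0.1
  endloop
 endfacet
 facet normal 0.980 0.194 -0.038
  outer loop
   vertex 4.8 1.8 4.7
   vertex 4.9 1.0 3.2
   vertex 4.2 4.8 4.5
  endloop
 endfacet
 facet normal 0.097 0.086 0.992
  outer loop
   vertex 4.8 1.8 4.7
   vertex 4.2 4.8 4.5
   vertex 1.4 4.5 4.8
  endloop
 endfacet
 facet normal -0.538 -0.695 0.478
  outer loop
   vertex 4.8 1.8 4.7
   vertex 1.4 4.5 4.8
   vertex 0.1 4.2 2.9
  endloop
 endfacet
 facet normal 0.157 -0.941 -0.299
  outer loop
   vertex 3.6 1.1 2.2
   vertex 3.8 1.8 0.1
   vertex 4.9 1.0 3.2
  endloop
 endfacet
 facet normal -0.253 -0.910 -0.328
  outer loop
   vertex 3.6 1.1 2.2
   vertex 1.1 2.3 0.8
   vertex 3.8 1.8 0.1
  endloop
 endfacet
 facet normal -0.383 -0.826 0.415
  outer loop
   vertex 3.6 1.1 2.2
   vertex 4.9 1.0 3.2
   vertex 4.8 1.8 4.7
  endloop
 endfacet
 facet normal -0.566 -0.727 0.388
  outer loop
   vertex 3.6 1.1 2.2
   vertex 0.1 4.2 2.9
   vertex 1.1 2.3 0.8
  endloop
 endfacet
 facet normal -0.537 -0.709 0.456
  outer loop
   vertex 3.6 1.1 2.2
   vertex 4.8 1.8 4.7
   vertex 0.1 4.2 2.9
  endloop
 endfacet
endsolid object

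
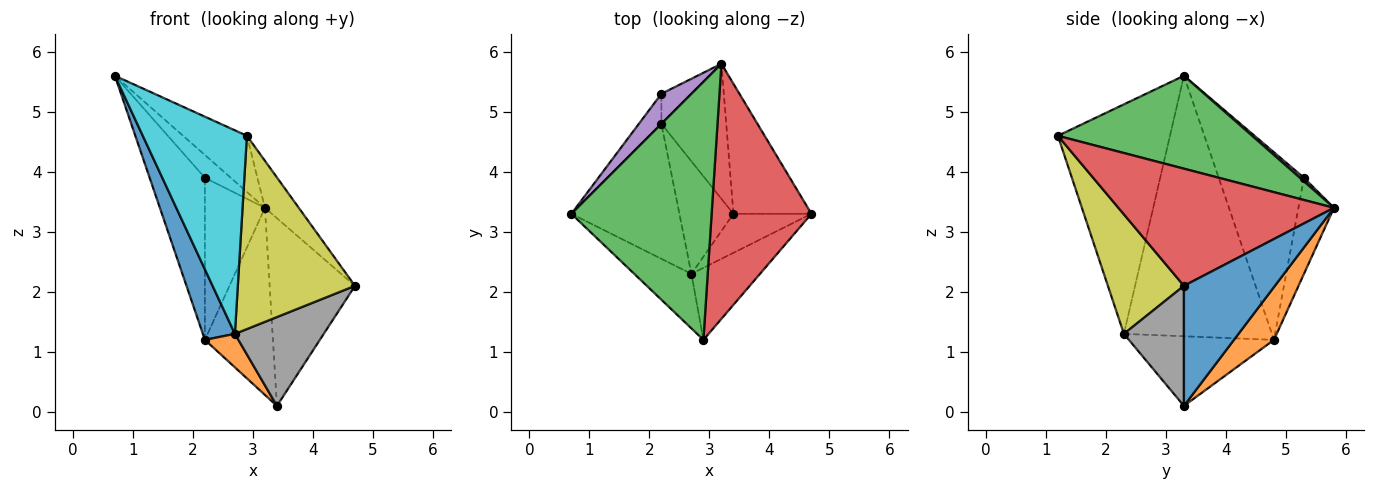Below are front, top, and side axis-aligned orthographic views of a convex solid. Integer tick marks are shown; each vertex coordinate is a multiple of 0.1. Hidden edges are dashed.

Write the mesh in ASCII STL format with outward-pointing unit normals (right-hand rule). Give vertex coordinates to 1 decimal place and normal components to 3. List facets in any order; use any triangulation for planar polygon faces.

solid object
 facet normal 0.659 0.618 -0.428
  outer loop
   vertex 3.4 3.3 0.1
   vertex 3.2 5.8 3.4
   vertex 4.7 3.3 2.1
  endloop
 endfacet
 facet normal 0.430 0.732 -0.528
  outer loop
   vertex 2.2 4.8 1.2
   vertex 3.2 5.8 3.4
   vertex 3.4 3.3 0.1
  endloop
 endfacet
 facet normal 0.543 0.179 0.820
  outer loop
   vertex 2.9 1.2 4.6
   vertex 3.2 5.8 3.4
   vertex 0.7 3.3 5.6
  endloop
 endfacet
 facet normal 0.756 0.119 0.644
  outer loop
   vertex 2.9 1.2 4.6
   vertex 4.7 3.3 2.1
   vertex 3.2 5.8 3.4
  endloop
 endfacet
 facet normal 0.095 0.602 0.793
  outer loop
   vertex 2.2 5.3 3.9
   vertex 0.7 3.3 5.6
   vertex 3.2 5.8 3.4
  endloop
 endfacet
 facet normal -0.835 0.541 -0.100
  outer loop
   vertex 2.2 5.3 3.9
   vertex 2.2 4.8 1.2
   vertex 0.7 3.3 5.6
  endloop
 endfacet
 facet normal -0.503 0.850 -0.157
  outer loop
   vertex 2.2 5.3 3.9
   vertex 3.2 5.8 3.4
   vertex 2.2 4.8 1.2
  endloop
 endfacet
 facet normal 0.526 -0.779 -0.342
  outer loop
   vertex 2.7 2.3 1.3
   vertex 3.4 3.3 0.1
   vertex 4.7 3.3 2.1
  endloop
 endfacet
 facet normal 0.520 -0.801 -0.298
  outer loop
   vertex 2.7 2.3 1.3
   vertex 4.7 3.3 2.1
   vertex 2.9 1.2 4.6
  endloop
 endfacet
 facet normal -0.721 -0.670 -0.180
  outer loop
   vertex 2.7 2.3 1.3
   vertex 2.9 1.2 4.6
   vertex 0.7 3.3 5.6
  endloop
 endfacet
 facet normal -0.906 -0.196 -0.376
  outer loop
   vertex 2.7 2.3 1.3
   vertex 0.7 3.3 5.6
   vertex 2.2 4.8 1.2
  endloop
 endfacet
 facet normal -0.777 -0.180 -0.603
  outer loop
   vertex 2.7 2.3 1.3
   vertex 2.2 4.8 1.2
   vertex 3.4 3.3 0.1
  endloop
 endfacet
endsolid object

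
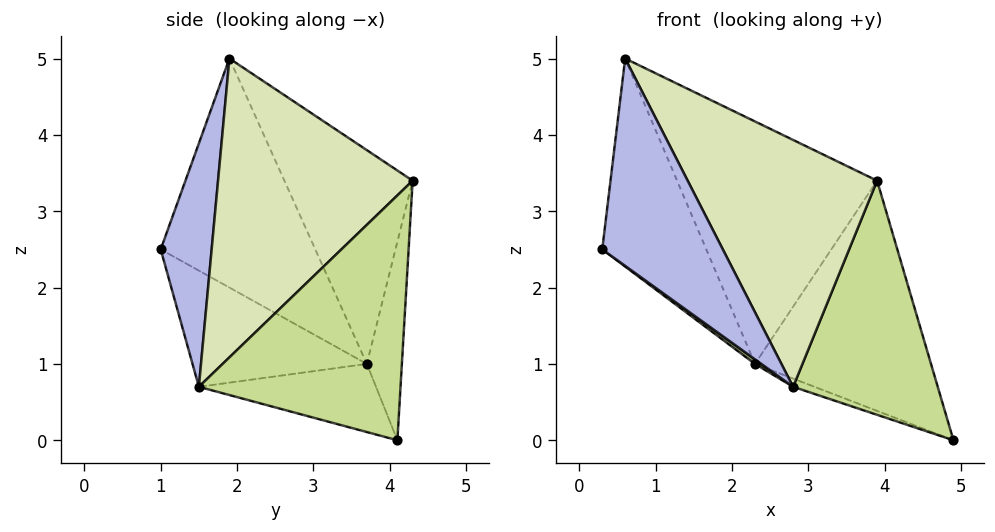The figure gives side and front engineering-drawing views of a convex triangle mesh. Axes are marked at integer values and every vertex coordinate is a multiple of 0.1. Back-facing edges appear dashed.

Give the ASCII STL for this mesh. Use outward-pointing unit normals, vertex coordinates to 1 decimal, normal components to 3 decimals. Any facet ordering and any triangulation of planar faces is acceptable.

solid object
 facet normal -0.194 0.974 -0.114
  outer loop
   vertex 2.3 3.7 1.0
   vertex 3.9 4.3 3.4
   vertex 4.9 4.1 0.0
  endloop
 endfacet
 facet normal -0.825 0.555 -0.101
  outer loop
   vertex 2.3 3.7 1.0
   vertex 0.3 1.0 2.5
   vertex 0.6 1.9 5.0
  endloop
 endfacet
 facet normal -0.534 0.833 0.148
  outer loop
   vertex 2.3 3.7 1.0
   vertex 0.6 1.9 5.0
   vertex 3.9 4.3 3.4
  endloop
 endfacet
 facet normal 0.374 -0.886 0.274
  outer loop
   vertex 2.8 1.5 0.7
   vertex 0.6 1.9 5.0
   vertex 0.3 1.0 2.5
  endloop
 endfacet
 facet normal -0.581 -0.021 -0.813
  outer loop
   vertex 2.8 1.5 0.7
   vertex 0.3 1.0 2.5
   vertex 2.3 3.7 1.0
  endloop
 endfacet
 facet normal -0.365 0.044 -0.930
  outer loop
   vertex 2.8 1.5 0.7
   vertex 2.3 3.7 1.0
   vertex 4.9 4.1 0.0
  endloop
 endfacet
 facet normal 0.784 -0.562 0.264
  outer loop
   vertex 2.8 1.5 0.7
   vertex 4.9 4.1 0.0
   vertex 3.9 4.3 3.4
  endloop
 endfacet
 facet normal 0.658 -0.640 0.396
  outer loop
   vertex 2.8 1.5 0.7
   vertex 3.9 4.3 3.4
   vertex 0.6 1.9 5.0
  endloop
 endfacet
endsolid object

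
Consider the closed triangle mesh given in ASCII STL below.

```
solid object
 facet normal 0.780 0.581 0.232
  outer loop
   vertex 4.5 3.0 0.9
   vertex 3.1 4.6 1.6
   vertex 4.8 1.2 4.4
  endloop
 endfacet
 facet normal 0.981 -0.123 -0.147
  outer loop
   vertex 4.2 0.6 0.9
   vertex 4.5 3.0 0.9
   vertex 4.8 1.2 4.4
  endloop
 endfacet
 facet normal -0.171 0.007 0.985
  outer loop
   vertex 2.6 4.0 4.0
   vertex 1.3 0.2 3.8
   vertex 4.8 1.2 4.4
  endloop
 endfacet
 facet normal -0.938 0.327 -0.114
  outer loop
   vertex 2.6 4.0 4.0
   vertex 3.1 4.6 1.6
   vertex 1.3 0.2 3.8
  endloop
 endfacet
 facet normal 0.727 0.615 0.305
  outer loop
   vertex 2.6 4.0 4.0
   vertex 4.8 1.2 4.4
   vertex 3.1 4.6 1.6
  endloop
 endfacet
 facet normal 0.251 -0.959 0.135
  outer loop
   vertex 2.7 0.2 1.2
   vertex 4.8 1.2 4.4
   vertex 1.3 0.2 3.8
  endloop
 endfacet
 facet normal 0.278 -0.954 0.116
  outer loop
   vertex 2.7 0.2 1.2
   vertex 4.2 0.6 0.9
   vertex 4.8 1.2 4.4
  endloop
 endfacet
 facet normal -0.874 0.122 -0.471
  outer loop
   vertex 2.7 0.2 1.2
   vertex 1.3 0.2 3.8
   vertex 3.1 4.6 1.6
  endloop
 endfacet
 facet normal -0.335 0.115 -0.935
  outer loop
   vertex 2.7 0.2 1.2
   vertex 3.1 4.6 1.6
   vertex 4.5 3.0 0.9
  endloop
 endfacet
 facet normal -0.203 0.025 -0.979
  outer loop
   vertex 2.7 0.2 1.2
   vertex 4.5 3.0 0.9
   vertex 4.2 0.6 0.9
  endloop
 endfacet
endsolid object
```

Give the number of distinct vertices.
7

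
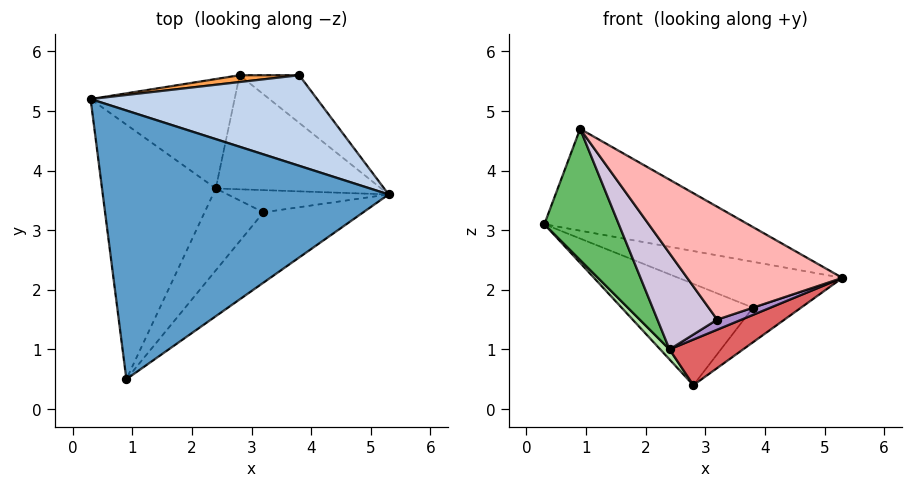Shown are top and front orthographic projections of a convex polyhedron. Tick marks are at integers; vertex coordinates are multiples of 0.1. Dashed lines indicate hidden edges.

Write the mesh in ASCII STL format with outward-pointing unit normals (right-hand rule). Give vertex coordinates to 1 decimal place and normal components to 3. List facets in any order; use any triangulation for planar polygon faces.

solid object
 facet normal 0.271 0.341 0.900
  outer loop
   vertex 0.9 0.5 4.7
   vertex 5.3 3.6 2.2
   vertex 0.3 5.2 3.1
  endloop
 endfacet
 facet normal 0.292 0.432 0.853
  outer loop
   vertex 3.8 5.6 1.7
   vertex 0.3 5.2 3.1
   vertex 5.3 3.6 2.2
  endloop
 endfacet
 facet normal -0.087 0.994 0.067
  outer loop
   vertex 3.8 5.6 1.7
   vertex 2.8 5.6 0.4
   vertex 0.3 5.2 3.1
  endloop
 endfacet
 facet normal 0.725 0.404 -0.558
  outer loop
   vertex 3.8 5.6 1.7
   vertex 5.3 3.6 2.2
   vertex 2.8 5.6 0.4
  endloop
 endfacet
 facet normal -0.772 -0.291 -0.565
  outer loop
   vertex 2.4 3.7 1.0
   vertex 0.9 0.5 4.7
   vertex 0.3 5.2 3.1
  endloop
 endfacet
 facet normal -0.728 -0.063 -0.683
  outer loop
   vertex 2.4 3.7 1.0
   vertex 0.3 5.2 3.1
   vertex 2.8 5.6 0.4
  endloop
 endfacet
 facet normal 0.348 -0.348 -0.870
  outer loop
   vertex 2.4 3.7 1.0
   vertex 2.8 5.6 0.4
   vertex 5.3 3.6 2.2
  endloop
 endfacet
 facet normal 0.285 -0.814 -0.507
  outer loop
   vertex 3.2 3.3 1.5
   vertex 5.3 3.6 2.2
   vertex 0.9 0.5 4.7
  endloop
 endfacet
 facet normal 0.341 -0.388 -0.856
  outer loop
   vertex 3.2 3.3 1.5
   vertex 2.4 3.7 1.0
   vertex 5.3 3.6 2.2
  endloop
 endfacet
 facet normal 0.025 -0.761 -0.648
  outer loop
   vertex 3.2 3.3 1.5
   vertex 0.9 0.5 4.7
   vertex 2.4 3.7 1.0
  endloop
 endfacet
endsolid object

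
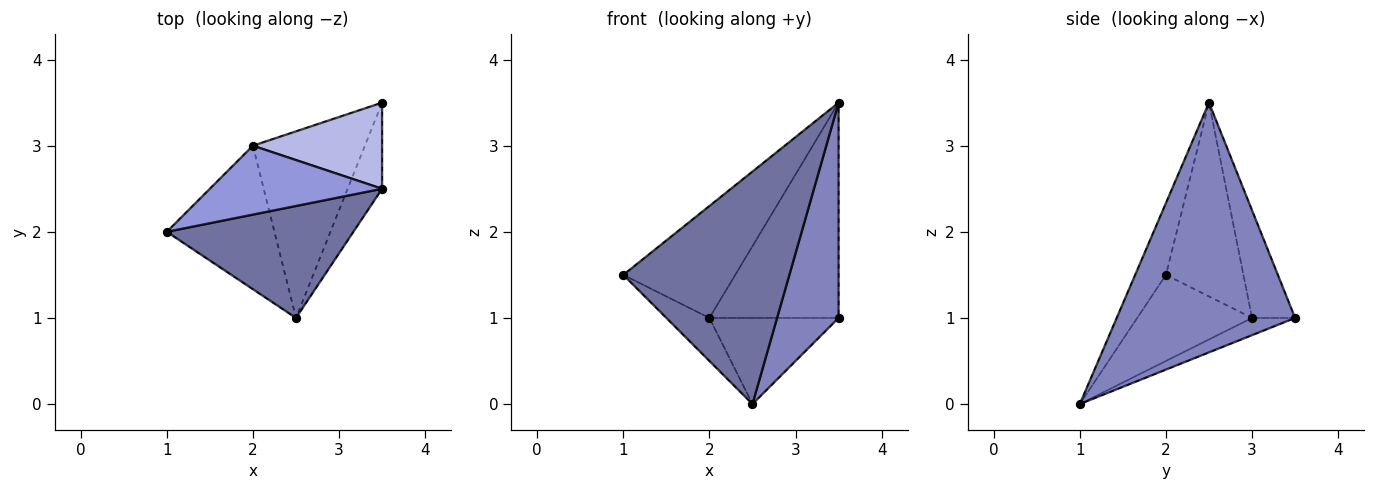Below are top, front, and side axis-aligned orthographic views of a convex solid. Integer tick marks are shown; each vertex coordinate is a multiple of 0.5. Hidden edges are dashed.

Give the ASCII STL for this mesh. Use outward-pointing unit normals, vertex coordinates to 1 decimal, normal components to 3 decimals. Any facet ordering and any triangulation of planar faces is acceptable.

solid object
 facet normal -0.165 -0.889 0.428
  outer loop
   vertex 2.5 1.0 0.0
   vertex 3.5 2.5 3.5
   vertex 1.0 2.0 1.5
  endloop
 endfacet
 facet normal 0.937 -0.323 -0.129
  outer loop
   vertex 3.5 3.5 1.0
   vertex 3.5 2.5 3.5
   vertex 2.5 1.0 0.0
  endloop
 endfacet
 facet normal -0.508 0.734 0.451
  outer loop
   vertex 2.0 3.0 1.0
   vertex 1.0 2.0 1.5
   vertex 3.5 2.5 3.5
  endloop
 endfacet
 facet normal -0.296 0.887 0.355
  outer loop
   vertex 2.0 3.0 1.0
   vertex 3.5 2.5 3.5
   vertex 3.5 3.5 1.0
  endloop
 endfacet
 facet normal -0.608 0.228 -0.760
  outer loop
   vertex 2.0 3.0 1.0
   vertex 2.5 1.0 0.0
   vertex 1.0 2.0 1.5
  endloop
 endfacet
 facet normal -0.138 0.415 -0.899
  outer loop
   vertex 2.0 3.0 1.0
   vertex 3.5 3.5 1.0
   vertex 2.5 1.0 0.0
  endloop
 endfacet
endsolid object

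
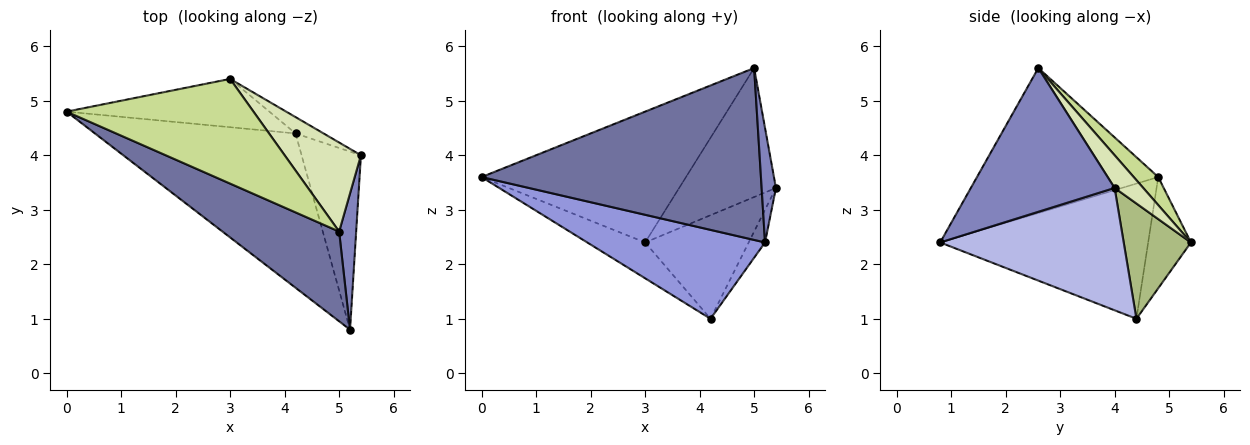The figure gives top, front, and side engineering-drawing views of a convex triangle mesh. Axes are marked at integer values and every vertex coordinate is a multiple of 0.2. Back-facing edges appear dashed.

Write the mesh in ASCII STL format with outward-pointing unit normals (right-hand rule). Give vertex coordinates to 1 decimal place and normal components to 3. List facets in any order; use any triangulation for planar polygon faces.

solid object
 facet normal -0.499 -0.768 0.401
  outer loop
   vertex 5.0 2.6 5.6
   vertex 0.0 4.8 3.6
   vertex 5.2 0.8 2.4
  endloop
 endfacet
 facet normal 0.988 -0.098 0.117
  outer loop
   vertex 5.0 2.6 5.6
   vertex 5.2 0.8 2.4
   vertex 5.4 4.0 3.4
  endloop
 endfacet
 facet normal -0.504 -0.431 -0.748
  outer loop
   vertex 4.2 4.4 1.0
   vertex 5.2 0.8 2.4
   vertex 0.0 4.8 3.6
  endloop
 endfacet
 facet normal 0.897 0.080 -0.435
  outer loop
   vertex 4.2 4.4 1.0
   vertex 5.4 4.0 3.4
   vertex 5.2 0.8 2.4
  endloop
 endfacet
 facet normal -0.403 0.545 -0.735
  outer loop
   vertex 3.0 5.4 2.4
   vertex 4.2 4.4 1.0
   vertex 0.0 4.8 3.6
  endloop
 endfacet
 facet normal 0.540 0.832 -0.131
  outer loop
   vertex 3.0 5.4 2.4
   vertex 5.4 4.0 3.4
   vertex 4.2 4.4 1.0
  endloop
 endfacet
 facet normal 0.093 0.777 0.622
  outer loop
   vertex 3.0 5.4 2.4
   vertex 0.0 4.8 3.6
   vertex 5.0 2.6 5.6
  endloop
 endfacet
 facet normal 0.237 0.800 0.552
  outer loop
   vertex 3.0 5.4 2.4
   vertex 5.0 2.6 5.6
   vertex 5.4 4.0 3.4
  endloop
 endfacet
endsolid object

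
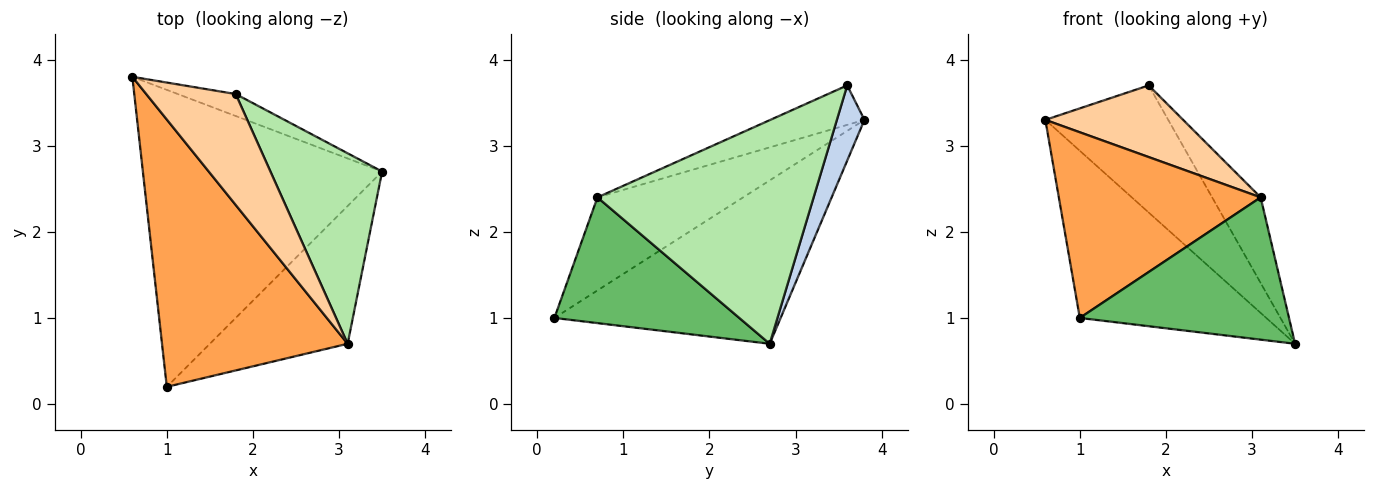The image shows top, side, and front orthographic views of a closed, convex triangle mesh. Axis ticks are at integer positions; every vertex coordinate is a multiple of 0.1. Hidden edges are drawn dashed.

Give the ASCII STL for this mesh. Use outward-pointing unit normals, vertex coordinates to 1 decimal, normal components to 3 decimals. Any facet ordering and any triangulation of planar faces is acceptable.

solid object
 facet normal -0.511 0.422 -0.749
  outer loop
   vertex 1.0 0.2 1.0
   vertex 0.6 3.8 3.3
   vertex 3.5 2.7 0.7
  endloop
 endfacet
 facet normal 0.216 0.962 -0.166
  outer loop
   vertex 1.8 3.6 3.7
   vertex 3.5 2.7 0.7
   vertex 0.6 3.8 3.3
  endloop
 endfacet
 facet normal -0.381 -0.528 0.759
  outer loop
   vertex 3.1 0.7 2.4
   vertex 0.6 3.8 3.3
   vertex 1.0 0.2 1.0
  endloop
 endfacet
 facet normal -0.347 -0.509 0.788
  outer loop
   vertex 3.1 0.7 2.4
   vertex 1.8 3.6 3.7
   vertex 0.6 3.8 3.3
  endloop
 endfacet
 facet normal 0.536 -0.606 -0.587
  outer loop
   vertex 3.1 0.7 2.4
   vertex 1.0 0.2 1.0
   vertex 3.5 2.7 0.7
  endloop
 endfacet
 facet normal 0.877 0.197 0.438
  outer loop
   vertex 3.1 0.7 2.4
   vertex 3.5 2.7 0.7
   vertex 1.8 3.6 3.7
  endloop
 endfacet
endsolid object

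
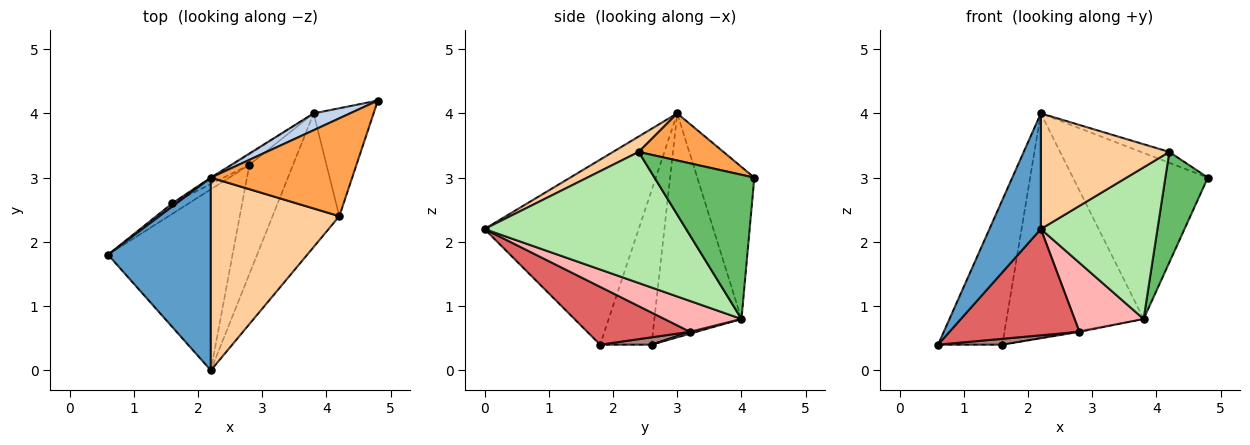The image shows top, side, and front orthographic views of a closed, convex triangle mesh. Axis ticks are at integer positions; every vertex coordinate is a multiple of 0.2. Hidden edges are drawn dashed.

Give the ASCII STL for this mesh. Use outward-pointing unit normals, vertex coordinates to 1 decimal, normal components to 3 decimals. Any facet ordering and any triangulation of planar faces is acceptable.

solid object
 facet normal -0.839 -0.280 0.466
  outer loop
   vertex 2.2 3.0 4.0
   vertex 0.6 1.8 0.4
   vertex 2.2 0.0 2.2
  endloop
 endfacet
 facet normal -0.388 0.917 0.093
  outer loop
   vertex 3.8 4.0 0.8
   vertex 2.2 3.0 4.0
   vertex 4.8 4.2 3.0
  endloop
 endfacet
 facet normal 0.314 0.105 0.943
  outer loop
   vertex 4.2 2.4 3.4
   vertex 4.8 4.2 3.0
   vertex 2.2 3.0 4.0
  endloop
 endfacet
 facet normal 0.102 -0.512 0.853
  outer loop
   vertex 4.2 2.4 3.4
   vertex 2.2 3.0 4.0
   vertex 2.2 0.0 2.2
  endloop
 endfacet
 facet normal 0.859 -0.366 -0.357
  outer loop
   vertex 4.2 2.4 3.4
   vertex 3.8 4.0 0.8
   vertex 4.8 4.2 3.0
  endloop
 endfacet
 facet normal 0.792 -0.458 -0.404
  outer loop
   vertex 4.2 2.4 3.4
   vertex 2.2 0.0 2.2
   vertex 3.8 4.0 0.8
  endloop
 endfacet
 facet normal 0.372 -0.470 -0.801
  outer loop
   vertex 2.8 3.2 0.6
   vertex 2.2 0.0 2.2
   vertex 0.6 1.8 0.4
  endloop
 endfacet
 facet normal 0.512 -0.459 -0.726
  outer loop
   vertex 2.8 3.2 0.6
   vertex 3.8 4.0 0.8
   vertex 2.2 0.0 2.2
  endloop
 endfacet
 facet normal -0.625 0.781 0.017
  outer loop
   vertex 1.6 2.6 0.4
   vertex 0.6 1.8 0.4
   vertex 2.2 3.0 4.0
  endloop
 endfacet
 facet normal -0.536 0.844 -0.004
  outer loop
   vertex 1.6 2.6 0.4
   vertex 2.2 3.0 4.0
   vertex 3.8 4.0 0.8
  endloop
 endfacet
 facet normal 0.362 -0.453 -0.815
  outer loop
   vertex 1.6 2.6 0.4
   vertex 2.8 3.2 0.6
   vertex 0.6 1.8 0.4
  endloop
 endfacet
 facet normal 0.110 0.110 -0.988
  outer loop
   vertex 1.6 2.6 0.4
   vertex 3.8 4.0 0.8
   vertex 2.8 3.2 0.6
  endloop
 endfacet
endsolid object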